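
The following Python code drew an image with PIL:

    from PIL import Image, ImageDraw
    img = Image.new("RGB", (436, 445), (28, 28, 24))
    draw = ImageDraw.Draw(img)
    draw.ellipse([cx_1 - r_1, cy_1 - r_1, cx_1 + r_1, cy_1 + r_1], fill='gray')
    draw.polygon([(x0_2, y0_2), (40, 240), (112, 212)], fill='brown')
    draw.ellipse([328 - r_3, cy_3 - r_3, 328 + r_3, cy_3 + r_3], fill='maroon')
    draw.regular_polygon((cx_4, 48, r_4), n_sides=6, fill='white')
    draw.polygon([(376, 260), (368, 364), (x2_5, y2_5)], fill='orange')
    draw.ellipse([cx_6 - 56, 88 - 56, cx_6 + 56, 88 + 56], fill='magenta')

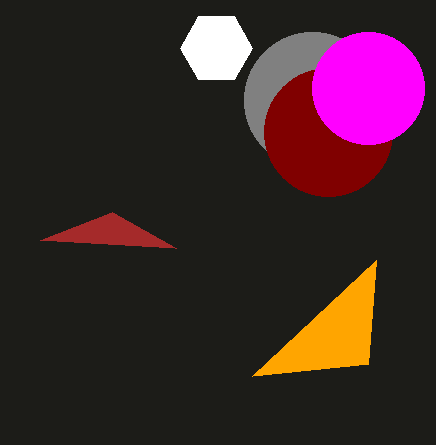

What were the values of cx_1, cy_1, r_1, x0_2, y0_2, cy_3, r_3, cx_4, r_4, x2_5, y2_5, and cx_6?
cx_1 = 312, cy_1 = 100, r_1 = 68, x0_2 = 176, y0_2 = 248, cy_3 = 132, r_3 = 64, cx_4 = 216, r_4 = 36, x2_5 = 252, y2_5 = 376, cx_6 = 368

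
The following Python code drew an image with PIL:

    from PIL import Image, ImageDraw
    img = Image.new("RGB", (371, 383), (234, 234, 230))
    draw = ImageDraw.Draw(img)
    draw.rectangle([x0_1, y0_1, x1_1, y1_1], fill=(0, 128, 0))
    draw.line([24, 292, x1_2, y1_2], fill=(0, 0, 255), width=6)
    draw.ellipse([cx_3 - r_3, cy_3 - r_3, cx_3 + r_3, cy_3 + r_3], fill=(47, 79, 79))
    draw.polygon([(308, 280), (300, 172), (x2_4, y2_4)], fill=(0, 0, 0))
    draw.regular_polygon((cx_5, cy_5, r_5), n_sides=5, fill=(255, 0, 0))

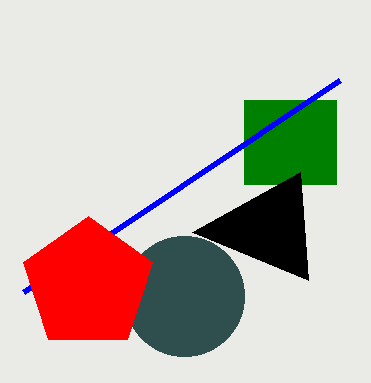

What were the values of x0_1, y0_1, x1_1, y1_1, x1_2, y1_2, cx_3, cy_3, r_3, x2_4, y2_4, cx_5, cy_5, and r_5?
x0_1 = 244; y0_1 = 100; x1_1 = 336; y1_1 = 184; x1_2 = 340; y1_2 = 80; cx_3 = 184; cy_3 = 296; r_3 = 60; x2_4 = 192; y2_4 = 232; cx_5 = 88; cy_5 = 284; r_5 = 68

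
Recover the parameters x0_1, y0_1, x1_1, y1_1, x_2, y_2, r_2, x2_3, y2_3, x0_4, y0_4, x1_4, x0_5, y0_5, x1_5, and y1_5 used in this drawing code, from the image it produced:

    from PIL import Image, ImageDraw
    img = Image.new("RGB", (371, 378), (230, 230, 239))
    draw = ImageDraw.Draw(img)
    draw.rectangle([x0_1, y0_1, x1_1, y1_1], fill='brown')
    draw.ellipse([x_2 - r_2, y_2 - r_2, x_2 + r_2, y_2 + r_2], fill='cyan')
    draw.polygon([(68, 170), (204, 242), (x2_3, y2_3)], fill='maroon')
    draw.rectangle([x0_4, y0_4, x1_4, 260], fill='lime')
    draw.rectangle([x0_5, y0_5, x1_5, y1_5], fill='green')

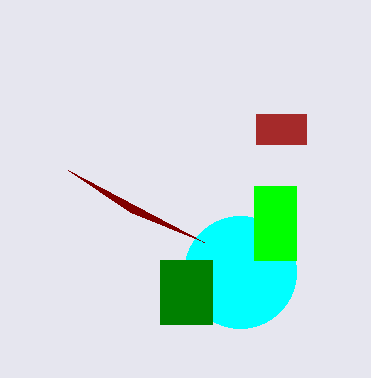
x0_1 = 256
y0_1 = 114
x1_1 = 306
y1_1 = 144
x_2 = 240
y_2 = 272
r_2 = 56
x2_3 = 130
y2_3 = 212
x0_4 = 254
y0_4 = 186
x1_4 = 296
x0_5 = 160
y0_5 = 260
x1_5 = 212
y1_5 = 324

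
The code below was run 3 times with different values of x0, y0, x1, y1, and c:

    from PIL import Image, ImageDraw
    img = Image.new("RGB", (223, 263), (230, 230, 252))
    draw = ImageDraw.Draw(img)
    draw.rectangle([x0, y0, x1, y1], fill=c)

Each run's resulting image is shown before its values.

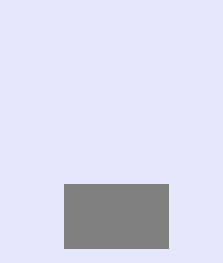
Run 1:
x0 = 64; y0 = 184; x1 = 168; y1 = 248; c = 'gray'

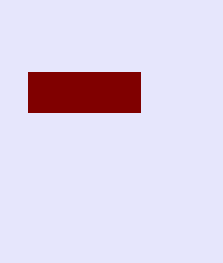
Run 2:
x0 = 28
y0 = 72
x1 = 140
y1 = 112
c = 'maroon'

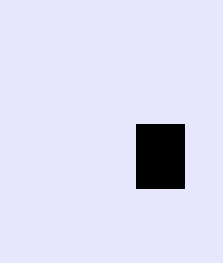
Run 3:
x0 = 136, y0 = 124, x1 = 184, y1 = 188, c = 'black'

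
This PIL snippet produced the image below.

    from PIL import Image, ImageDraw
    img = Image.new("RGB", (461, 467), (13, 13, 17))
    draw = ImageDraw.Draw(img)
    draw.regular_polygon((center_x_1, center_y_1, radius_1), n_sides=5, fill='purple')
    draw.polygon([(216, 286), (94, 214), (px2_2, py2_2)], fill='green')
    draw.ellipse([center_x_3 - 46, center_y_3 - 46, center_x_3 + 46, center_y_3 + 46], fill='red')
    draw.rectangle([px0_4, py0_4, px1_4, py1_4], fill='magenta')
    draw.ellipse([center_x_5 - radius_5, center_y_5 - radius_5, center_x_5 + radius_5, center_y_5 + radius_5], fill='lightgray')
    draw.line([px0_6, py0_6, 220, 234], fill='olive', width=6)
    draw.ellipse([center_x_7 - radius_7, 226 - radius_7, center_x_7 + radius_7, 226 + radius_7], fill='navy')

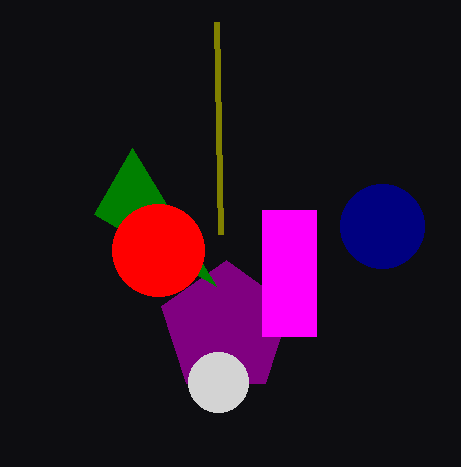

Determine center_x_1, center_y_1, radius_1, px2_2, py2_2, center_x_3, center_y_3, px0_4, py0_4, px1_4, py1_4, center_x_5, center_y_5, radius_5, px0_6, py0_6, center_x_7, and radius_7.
center_x_1 = 226
center_y_1 = 328
radius_1 = 68
px2_2 = 132
py2_2 = 148
center_x_3 = 158
center_y_3 = 250
px0_4 = 262
py0_4 = 210
px1_4 = 316
py1_4 = 336
center_x_5 = 218
center_y_5 = 382
radius_5 = 30
px0_6 = 216
py0_6 = 22
center_x_7 = 382
radius_7 = 42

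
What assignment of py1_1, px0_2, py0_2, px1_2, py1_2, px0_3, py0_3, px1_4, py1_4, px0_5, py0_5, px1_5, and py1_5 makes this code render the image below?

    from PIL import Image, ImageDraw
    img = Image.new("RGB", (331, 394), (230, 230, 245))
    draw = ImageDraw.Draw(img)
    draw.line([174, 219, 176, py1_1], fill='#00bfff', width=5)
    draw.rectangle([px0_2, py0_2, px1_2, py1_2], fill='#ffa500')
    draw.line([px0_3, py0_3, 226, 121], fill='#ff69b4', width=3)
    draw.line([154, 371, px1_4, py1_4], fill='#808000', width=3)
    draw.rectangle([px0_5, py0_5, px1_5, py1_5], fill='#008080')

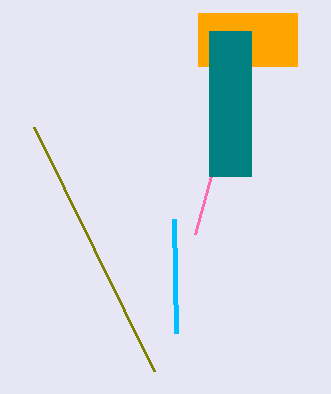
py1_1 = 333; px0_2 = 198; py0_2 = 13; px1_2 = 297; py1_2 = 66; px0_3 = 195; py0_3 = 234; px1_4 = 34; py1_4 = 127; px0_5 = 209; py0_5 = 31; px1_5 = 251; py1_5 = 176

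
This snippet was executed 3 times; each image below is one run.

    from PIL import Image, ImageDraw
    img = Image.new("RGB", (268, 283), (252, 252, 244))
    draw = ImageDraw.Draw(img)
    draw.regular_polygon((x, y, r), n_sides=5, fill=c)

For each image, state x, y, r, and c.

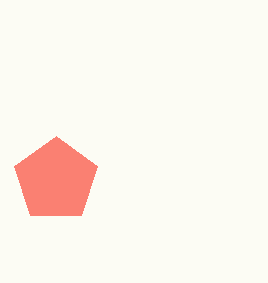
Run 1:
x = 56
y = 180
r = 44
c = 'salmon'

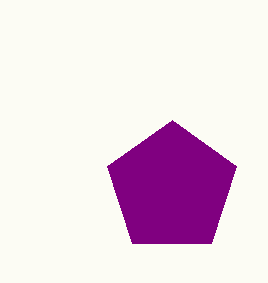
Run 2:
x = 172; y = 188; r = 68; c = 'purple'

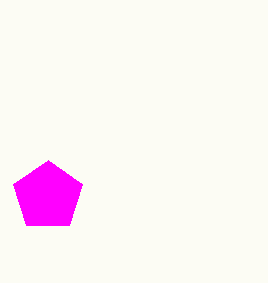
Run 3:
x = 48, y = 196, r = 36, c = 'magenta'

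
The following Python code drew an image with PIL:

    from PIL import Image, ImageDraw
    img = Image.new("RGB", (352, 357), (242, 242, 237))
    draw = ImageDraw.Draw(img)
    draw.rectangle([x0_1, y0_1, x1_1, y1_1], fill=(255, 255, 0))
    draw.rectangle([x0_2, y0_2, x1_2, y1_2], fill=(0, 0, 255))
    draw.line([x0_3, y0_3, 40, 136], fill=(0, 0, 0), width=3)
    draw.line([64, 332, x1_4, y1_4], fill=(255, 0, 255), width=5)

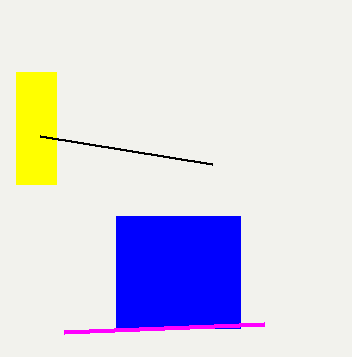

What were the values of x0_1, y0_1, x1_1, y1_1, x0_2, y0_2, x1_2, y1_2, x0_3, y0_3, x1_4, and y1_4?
x0_1 = 16
y0_1 = 72
x1_1 = 56
y1_1 = 184
x0_2 = 116
y0_2 = 216
x1_2 = 240
y1_2 = 328
x0_3 = 212
y0_3 = 164
x1_4 = 264
y1_4 = 324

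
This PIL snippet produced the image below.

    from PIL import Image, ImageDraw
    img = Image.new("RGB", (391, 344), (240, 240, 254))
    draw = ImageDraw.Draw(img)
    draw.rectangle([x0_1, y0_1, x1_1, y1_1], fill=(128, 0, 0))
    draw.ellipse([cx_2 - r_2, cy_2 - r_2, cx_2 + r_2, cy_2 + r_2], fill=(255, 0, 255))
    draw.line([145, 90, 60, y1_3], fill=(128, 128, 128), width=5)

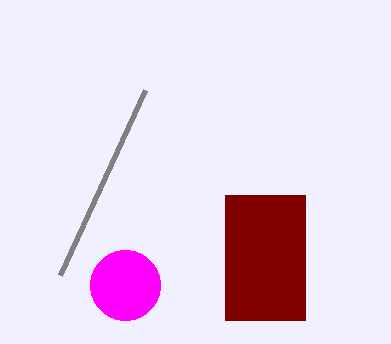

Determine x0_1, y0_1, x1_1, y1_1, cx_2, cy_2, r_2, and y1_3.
x0_1 = 225, y0_1 = 195, x1_1 = 305, y1_1 = 320, cx_2 = 125, cy_2 = 285, r_2 = 35, y1_3 = 275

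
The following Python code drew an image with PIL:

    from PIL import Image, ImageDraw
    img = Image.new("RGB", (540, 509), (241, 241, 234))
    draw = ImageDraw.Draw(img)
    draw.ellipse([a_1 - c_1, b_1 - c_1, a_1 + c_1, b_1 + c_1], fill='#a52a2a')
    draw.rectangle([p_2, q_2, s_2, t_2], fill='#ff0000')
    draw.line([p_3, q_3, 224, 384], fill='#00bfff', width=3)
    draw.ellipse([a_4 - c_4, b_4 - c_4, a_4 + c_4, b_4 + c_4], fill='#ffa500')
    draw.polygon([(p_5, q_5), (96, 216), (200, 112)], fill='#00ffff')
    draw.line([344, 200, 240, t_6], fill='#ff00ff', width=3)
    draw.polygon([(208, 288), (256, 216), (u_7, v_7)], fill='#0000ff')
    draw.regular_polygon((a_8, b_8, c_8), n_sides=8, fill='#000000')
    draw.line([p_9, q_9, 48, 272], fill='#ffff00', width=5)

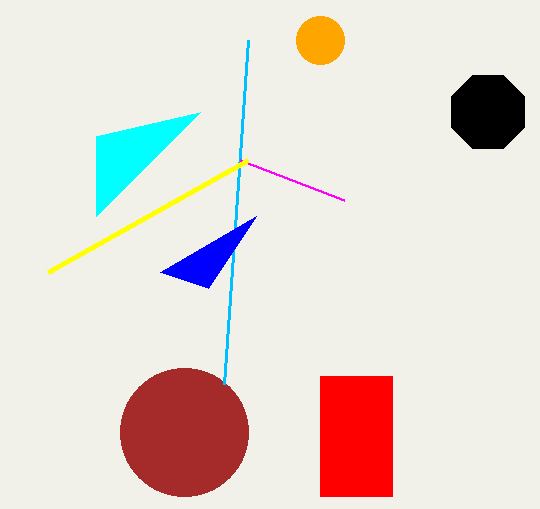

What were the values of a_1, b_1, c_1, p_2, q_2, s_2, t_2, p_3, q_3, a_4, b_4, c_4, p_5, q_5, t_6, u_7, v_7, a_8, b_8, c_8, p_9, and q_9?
a_1 = 184, b_1 = 432, c_1 = 64, p_2 = 320, q_2 = 376, s_2 = 392, t_2 = 496, p_3 = 248, q_3 = 40, a_4 = 320, b_4 = 40, c_4 = 24, p_5 = 96, q_5 = 136, t_6 = 160, u_7 = 160, v_7 = 272, a_8 = 488, b_8 = 112, c_8 = 40, p_9 = 248, q_9 = 160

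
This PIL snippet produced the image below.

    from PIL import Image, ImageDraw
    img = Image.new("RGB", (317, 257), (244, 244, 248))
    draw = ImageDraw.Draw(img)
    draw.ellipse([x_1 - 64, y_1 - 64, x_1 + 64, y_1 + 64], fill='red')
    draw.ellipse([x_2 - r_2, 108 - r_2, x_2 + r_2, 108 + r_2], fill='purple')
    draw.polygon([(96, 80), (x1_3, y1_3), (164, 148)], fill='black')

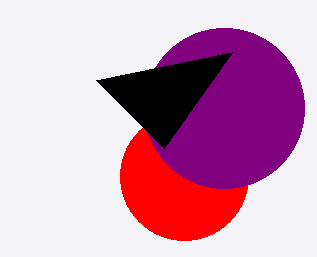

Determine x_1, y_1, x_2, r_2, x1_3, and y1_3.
x_1 = 184; y_1 = 176; x_2 = 224; r_2 = 80; x1_3 = 232; y1_3 = 52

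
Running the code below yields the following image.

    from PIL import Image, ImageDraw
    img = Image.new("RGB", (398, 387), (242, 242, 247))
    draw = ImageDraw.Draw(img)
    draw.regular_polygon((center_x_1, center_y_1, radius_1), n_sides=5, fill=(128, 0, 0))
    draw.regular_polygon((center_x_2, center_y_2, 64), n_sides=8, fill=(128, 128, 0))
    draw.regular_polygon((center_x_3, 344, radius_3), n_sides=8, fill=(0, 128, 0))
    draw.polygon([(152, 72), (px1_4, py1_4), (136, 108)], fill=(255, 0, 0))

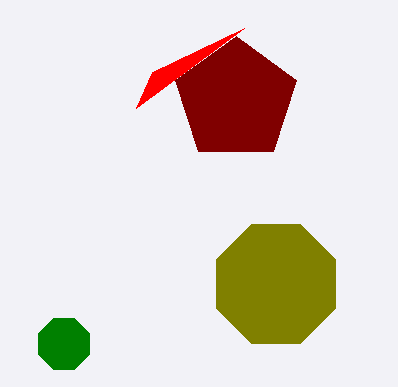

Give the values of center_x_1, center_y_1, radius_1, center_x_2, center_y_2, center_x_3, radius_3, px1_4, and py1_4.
center_x_1 = 236, center_y_1 = 100, radius_1 = 64, center_x_2 = 276, center_y_2 = 284, center_x_3 = 64, radius_3 = 28, px1_4 = 244, py1_4 = 28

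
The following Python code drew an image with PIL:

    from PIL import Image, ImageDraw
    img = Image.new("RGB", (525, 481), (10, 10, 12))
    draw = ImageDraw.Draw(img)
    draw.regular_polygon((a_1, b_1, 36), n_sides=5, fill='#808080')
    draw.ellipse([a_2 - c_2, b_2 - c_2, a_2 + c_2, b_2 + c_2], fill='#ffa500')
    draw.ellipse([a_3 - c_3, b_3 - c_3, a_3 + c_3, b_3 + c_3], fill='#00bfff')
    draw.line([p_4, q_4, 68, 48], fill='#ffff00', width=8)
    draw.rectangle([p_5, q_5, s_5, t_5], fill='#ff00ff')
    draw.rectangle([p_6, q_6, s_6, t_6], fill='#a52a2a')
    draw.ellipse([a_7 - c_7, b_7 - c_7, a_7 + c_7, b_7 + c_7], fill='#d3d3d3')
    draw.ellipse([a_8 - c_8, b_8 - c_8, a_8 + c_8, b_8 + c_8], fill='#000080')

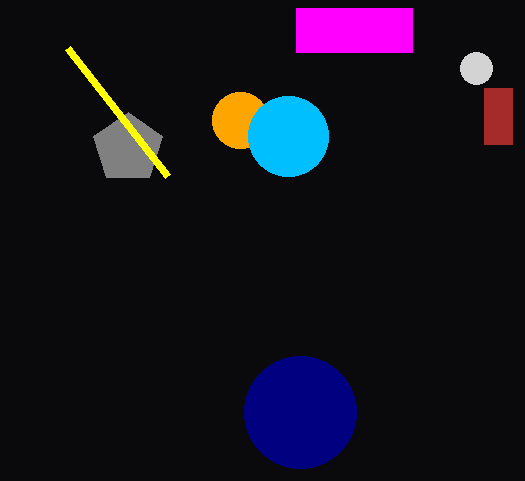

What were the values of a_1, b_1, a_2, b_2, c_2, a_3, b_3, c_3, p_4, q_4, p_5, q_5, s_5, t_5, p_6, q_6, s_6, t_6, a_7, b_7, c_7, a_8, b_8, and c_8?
a_1 = 128, b_1 = 148, a_2 = 240, b_2 = 120, c_2 = 28, a_3 = 288, b_3 = 136, c_3 = 40, p_4 = 168, q_4 = 176, p_5 = 296, q_5 = 8, s_5 = 412, t_5 = 52, p_6 = 484, q_6 = 88, s_6 = 512, t_6 = 144, a_7 = 476, b_7 = 68, c_7 = 16, a_8 = 300, b_8 = 412, c_8 = 56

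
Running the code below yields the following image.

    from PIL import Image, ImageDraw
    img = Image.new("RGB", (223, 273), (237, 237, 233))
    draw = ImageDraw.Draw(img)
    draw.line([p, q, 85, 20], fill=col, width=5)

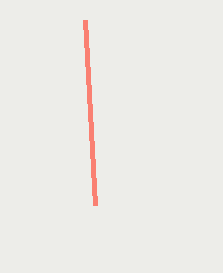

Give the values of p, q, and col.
p = 95
q = 205
col = 'salmon'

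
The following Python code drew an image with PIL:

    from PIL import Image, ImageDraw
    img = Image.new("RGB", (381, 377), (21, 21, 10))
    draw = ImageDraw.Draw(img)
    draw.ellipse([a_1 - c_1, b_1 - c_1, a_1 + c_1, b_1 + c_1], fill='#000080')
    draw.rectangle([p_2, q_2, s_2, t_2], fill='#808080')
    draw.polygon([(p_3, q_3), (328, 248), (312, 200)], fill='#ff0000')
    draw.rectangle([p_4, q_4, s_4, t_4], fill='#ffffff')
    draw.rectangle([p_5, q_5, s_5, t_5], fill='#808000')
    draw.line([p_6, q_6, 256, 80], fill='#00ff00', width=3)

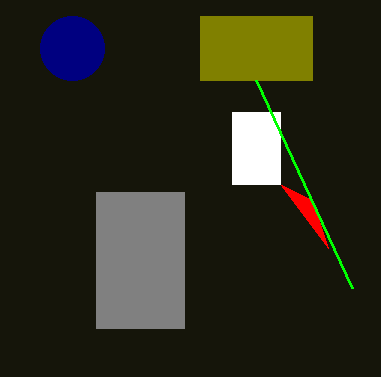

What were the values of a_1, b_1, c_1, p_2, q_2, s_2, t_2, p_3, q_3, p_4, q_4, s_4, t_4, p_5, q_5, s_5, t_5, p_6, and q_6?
a_1 = 72; b_1 = 48; c_1 = 32; p_2 = 96; q_2 = 192; s_2 = 184; t_2 = 328; p_3 = 280; q_3 = 184; p_4 = 232; q_4 = 112; s_4 = 280; t_4 = 184; p_5 = 200; q_5 = 16; s_5 = 312; t_5 = 80; p_6 = 352; q_6 = 288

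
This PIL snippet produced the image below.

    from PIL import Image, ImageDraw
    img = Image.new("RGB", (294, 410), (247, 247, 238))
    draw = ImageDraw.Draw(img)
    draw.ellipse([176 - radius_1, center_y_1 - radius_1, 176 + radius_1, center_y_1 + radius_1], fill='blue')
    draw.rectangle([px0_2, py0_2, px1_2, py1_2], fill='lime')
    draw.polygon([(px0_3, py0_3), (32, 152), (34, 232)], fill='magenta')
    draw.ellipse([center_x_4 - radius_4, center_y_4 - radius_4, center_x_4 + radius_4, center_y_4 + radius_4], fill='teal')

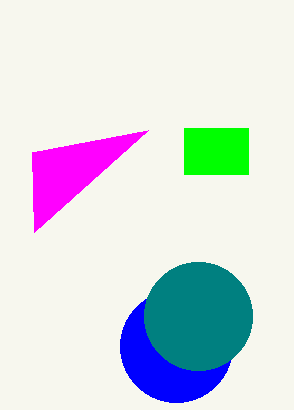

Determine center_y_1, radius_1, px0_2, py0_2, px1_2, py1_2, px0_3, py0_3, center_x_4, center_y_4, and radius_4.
center_y_1 = 346; radius_1 = 56; px0_2 = 184; py0_2 = 128; px1_2 = 248; py1_2 = 174; px0_3 = 148; py0_3 = 130; center_x_4 = 198; center_y_4 = 316; radius_4 = 54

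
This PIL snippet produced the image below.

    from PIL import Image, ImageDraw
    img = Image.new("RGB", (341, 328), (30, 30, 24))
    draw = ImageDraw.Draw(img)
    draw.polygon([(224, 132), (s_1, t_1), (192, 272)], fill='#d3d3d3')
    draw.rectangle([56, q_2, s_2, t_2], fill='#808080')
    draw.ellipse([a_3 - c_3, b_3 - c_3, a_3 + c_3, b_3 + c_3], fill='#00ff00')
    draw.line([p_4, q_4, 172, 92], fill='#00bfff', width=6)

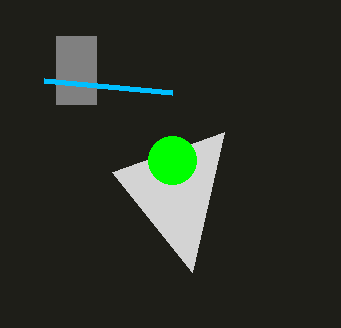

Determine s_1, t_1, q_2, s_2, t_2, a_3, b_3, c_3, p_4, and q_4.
s_1 = 112, t_1 = 172, q_2 = 36, s_2 = 96, t_2 = 104, a_3 = 172, b_3 = 160, c_3 = 24, p_4 = 44, q_4 = 80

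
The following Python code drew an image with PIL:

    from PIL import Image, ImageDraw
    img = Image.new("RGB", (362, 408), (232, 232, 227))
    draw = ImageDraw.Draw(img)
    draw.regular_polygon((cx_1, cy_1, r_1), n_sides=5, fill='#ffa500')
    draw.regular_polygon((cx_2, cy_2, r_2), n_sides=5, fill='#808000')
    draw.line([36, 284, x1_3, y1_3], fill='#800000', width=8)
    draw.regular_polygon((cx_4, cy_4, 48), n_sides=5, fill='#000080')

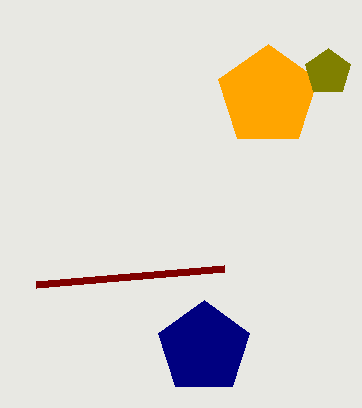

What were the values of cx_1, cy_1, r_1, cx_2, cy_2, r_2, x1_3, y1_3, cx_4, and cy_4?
cx_1 = 268; cy_1 = 96; r_1 = 52; cx_2 = 328; cy_2 = 72; r_2 = 24; x1_3 = 224; y1_3 = 268; cx_4 = 204; cy_4 = 348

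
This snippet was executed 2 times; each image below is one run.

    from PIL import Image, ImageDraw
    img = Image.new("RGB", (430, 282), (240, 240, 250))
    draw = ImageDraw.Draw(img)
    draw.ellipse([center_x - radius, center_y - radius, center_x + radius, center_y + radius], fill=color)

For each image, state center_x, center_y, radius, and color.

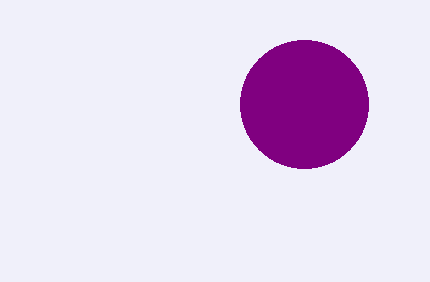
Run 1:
center_x = 304; center_y = 104; radius = 64; color = 'purple'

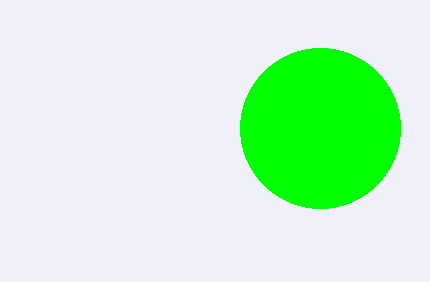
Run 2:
center_x = 320
center_y = 128
radius = 80
color = 'lime'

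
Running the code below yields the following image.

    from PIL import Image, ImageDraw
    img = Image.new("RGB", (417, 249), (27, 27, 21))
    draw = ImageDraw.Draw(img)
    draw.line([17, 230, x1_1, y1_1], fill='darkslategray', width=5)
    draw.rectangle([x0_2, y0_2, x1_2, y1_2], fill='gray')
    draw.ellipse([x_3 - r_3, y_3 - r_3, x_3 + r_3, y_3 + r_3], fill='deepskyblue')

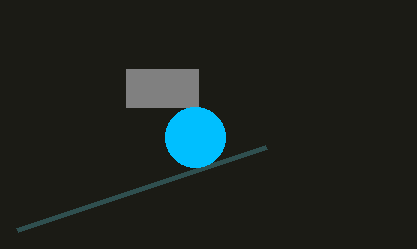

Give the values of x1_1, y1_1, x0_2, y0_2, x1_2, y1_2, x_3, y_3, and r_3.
x1_1 = 266
y1_1 = 147
x0_2 = 126
y0_2 = 69
x1_2 = 198
y1_2 = 107
x_3 = 195
y_3 = 137
r_3 = 30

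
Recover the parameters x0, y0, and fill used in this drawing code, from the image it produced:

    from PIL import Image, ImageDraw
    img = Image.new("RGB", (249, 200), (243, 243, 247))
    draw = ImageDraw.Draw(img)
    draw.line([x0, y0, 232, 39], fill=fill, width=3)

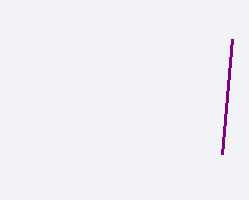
x0 = 222, y0 = 154, fill = 'purple'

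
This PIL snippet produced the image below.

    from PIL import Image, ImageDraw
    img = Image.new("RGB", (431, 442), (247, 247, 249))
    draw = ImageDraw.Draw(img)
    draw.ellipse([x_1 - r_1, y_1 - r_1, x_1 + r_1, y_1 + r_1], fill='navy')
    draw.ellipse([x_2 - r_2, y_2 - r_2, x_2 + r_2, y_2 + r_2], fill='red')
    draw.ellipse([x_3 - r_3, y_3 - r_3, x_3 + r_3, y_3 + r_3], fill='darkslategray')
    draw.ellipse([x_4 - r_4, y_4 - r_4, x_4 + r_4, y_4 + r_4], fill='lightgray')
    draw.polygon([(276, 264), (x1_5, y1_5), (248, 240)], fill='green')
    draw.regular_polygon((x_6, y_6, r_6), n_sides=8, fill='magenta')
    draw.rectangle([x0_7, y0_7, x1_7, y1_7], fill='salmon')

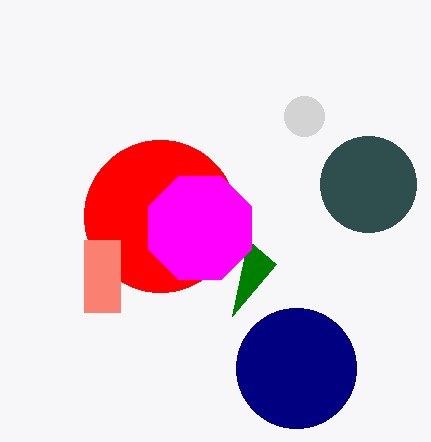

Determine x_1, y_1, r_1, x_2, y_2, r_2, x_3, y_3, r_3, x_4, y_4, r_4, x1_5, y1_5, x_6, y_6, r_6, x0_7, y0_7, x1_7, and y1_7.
x_1 = 296; y_1 = 368; r_1 = 60; x_2 = 160; y_2 = 216; r_2 = 76; x_3 = 368; y_3 = 184; r_3 = 48; x_4 = 304; y_4 = 116; r_4 = 20; x1_5 = 232; y1_5 = 316; x_6 = 200; y_6 = 228; r_6 = 56; x0_7 = 84; y0_7 = 240; x1_7 = 120; y1_7 = 312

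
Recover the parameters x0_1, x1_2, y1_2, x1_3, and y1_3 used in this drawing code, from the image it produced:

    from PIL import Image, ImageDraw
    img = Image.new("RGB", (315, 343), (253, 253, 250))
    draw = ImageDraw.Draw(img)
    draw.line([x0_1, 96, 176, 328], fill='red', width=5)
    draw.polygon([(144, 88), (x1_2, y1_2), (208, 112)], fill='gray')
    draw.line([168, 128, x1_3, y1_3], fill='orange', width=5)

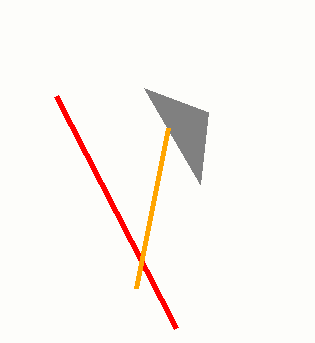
x0_1 = 56, x1_2 = 200, y1_2 = 184, x1_3 = 136, y1_3 = 288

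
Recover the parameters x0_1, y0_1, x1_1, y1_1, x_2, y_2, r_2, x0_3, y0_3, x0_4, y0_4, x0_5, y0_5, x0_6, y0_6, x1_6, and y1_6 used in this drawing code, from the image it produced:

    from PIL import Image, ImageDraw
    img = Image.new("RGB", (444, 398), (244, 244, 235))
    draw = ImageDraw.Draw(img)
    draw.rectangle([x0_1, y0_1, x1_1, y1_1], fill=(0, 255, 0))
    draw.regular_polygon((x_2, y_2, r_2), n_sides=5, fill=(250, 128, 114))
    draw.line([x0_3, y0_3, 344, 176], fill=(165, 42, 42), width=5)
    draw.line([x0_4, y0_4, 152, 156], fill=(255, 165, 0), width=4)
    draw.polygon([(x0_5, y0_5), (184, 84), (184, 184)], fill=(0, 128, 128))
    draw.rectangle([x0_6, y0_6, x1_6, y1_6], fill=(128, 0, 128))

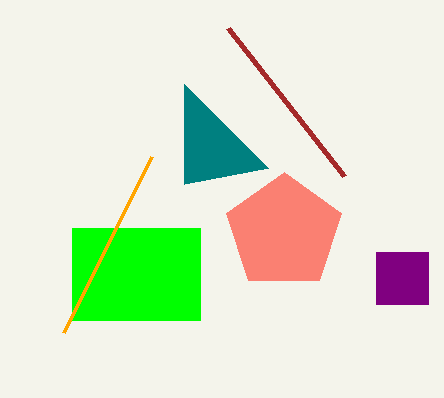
x0_1 = 72, y0_1 = 228, x1_1 = 200, y1_1 = 320, x_2 = 284, y_2 = 232, r_2 = 60, x0_3 = 228, y0_3 = 28, x0_4 = 64, y0_4 = 332, x0_5 = 268, y0_5 = 168, x0_6 = 376, y0_6 = 252, x1_6 = 428, y1_6 = 304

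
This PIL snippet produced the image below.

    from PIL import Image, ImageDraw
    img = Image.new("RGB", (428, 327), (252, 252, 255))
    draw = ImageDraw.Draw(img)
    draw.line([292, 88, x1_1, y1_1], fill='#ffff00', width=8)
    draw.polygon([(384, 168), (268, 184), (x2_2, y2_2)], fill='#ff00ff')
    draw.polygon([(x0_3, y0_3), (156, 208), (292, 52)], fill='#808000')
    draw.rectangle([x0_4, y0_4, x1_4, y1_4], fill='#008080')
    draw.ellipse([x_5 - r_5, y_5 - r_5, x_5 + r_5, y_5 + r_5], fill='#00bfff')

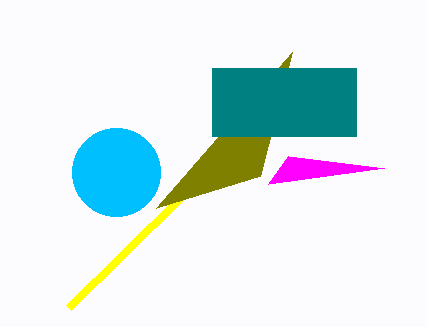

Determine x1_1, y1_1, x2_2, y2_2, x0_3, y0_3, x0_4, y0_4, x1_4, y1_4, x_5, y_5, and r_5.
x1_1 = 68, y1_1 = 308, x2_2 = 288, y2_2 = 156, x0_3 = 260, y0_3 = 176, x0_4 = 212, y0_4 = 68, x1_4 = 356, y1_4 = 136, x_5 = 116, y_5 = 172, r_5 = 44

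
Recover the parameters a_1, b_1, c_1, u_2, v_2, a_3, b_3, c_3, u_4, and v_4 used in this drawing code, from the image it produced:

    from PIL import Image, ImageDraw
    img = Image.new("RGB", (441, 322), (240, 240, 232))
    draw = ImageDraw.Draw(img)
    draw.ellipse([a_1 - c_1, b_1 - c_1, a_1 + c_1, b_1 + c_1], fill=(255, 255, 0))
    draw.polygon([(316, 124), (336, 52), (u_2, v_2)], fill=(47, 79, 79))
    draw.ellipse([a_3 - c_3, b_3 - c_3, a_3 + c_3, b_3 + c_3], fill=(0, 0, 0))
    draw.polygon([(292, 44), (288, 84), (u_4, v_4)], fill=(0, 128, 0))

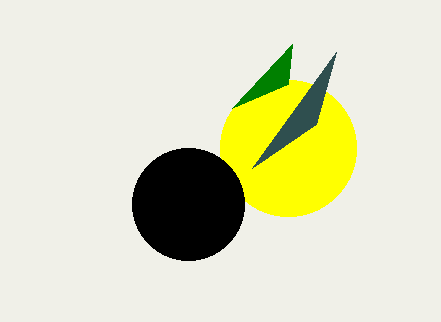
a_1 = 288, b_1 = 148, c_1 = 68, u_2 = 252, v_2 = 168, a_3 = 188, b_3 = 204, c_3 = 56, u_4 = 232, v_4 = 108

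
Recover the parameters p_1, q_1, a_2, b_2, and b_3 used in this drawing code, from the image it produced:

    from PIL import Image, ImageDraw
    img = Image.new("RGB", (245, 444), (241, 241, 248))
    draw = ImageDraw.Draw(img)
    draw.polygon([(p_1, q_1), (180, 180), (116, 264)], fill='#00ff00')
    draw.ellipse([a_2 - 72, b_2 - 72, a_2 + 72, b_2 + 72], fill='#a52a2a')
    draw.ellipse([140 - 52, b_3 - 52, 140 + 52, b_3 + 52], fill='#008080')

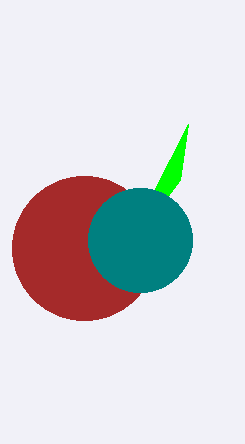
p_1 = 188, q_1 = 124, a_2 = 84, b_2 = 248, b_3 = 240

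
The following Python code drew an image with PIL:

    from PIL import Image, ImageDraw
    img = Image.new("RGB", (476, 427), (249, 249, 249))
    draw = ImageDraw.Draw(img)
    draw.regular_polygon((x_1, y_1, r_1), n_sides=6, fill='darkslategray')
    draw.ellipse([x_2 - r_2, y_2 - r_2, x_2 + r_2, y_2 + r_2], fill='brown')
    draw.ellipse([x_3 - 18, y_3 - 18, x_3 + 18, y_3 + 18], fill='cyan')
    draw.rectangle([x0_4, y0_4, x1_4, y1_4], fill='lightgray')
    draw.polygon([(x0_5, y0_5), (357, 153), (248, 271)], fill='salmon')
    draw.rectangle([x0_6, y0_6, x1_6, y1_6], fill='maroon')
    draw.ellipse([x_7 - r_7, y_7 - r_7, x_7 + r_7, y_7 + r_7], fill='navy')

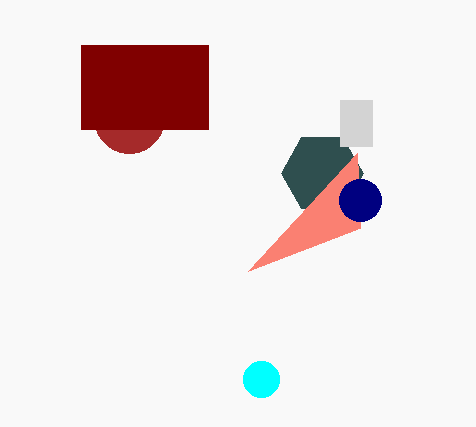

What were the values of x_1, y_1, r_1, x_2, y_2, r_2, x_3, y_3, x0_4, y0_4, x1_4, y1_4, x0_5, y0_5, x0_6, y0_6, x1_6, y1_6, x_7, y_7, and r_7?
x_1 = 322; y_1 = 173; r_1 = 41; x_2 = 129; y_2 = 118; r_2 = 35; x_3 = 261; y_3 = 379; x0_4 = 340; y0_4 = 100; x1_4 = 372; y1_4 = 146; x0_5 = 360; y0_5 = 228; x0_6 = 81; y0_6 = 45; x1_6 = 208; y1_6 = 129; x_7 = 360; y_7 = 200; r_7 = 21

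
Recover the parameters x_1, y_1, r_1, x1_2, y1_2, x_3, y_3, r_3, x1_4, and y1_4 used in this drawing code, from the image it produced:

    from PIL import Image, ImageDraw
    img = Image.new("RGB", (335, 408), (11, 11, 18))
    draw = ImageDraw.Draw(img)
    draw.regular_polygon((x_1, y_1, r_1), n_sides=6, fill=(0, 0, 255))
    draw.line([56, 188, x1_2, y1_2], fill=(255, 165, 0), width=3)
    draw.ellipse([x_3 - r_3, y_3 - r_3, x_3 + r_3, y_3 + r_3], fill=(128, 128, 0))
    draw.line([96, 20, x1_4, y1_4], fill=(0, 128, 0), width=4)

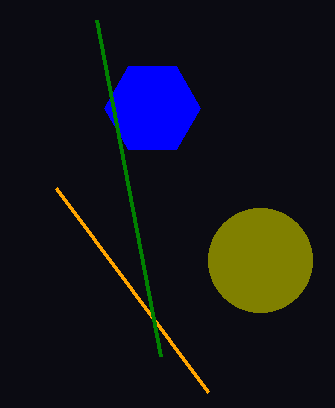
x_1 = 152, y_1 = 108, r_1 = 48, x1_2 = 208, y1_2 = 392, x_3 = 260, y_3 = 260, r_3 = 52, x1_4 = 160, y1_4 = 356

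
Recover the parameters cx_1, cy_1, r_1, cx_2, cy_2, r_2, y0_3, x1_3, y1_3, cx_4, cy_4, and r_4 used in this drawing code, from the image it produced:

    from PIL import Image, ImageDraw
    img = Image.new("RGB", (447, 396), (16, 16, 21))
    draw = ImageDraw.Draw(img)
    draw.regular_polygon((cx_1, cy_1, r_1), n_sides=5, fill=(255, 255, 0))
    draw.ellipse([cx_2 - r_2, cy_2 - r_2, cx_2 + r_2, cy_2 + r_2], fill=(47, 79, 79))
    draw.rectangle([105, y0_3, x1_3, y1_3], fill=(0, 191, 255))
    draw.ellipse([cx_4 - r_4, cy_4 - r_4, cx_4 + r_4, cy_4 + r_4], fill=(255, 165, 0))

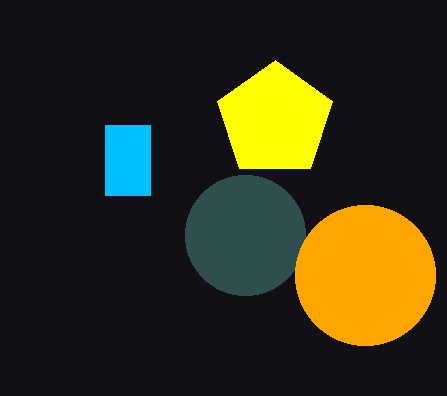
cx_1 = 275
cy_1 = 120
r_1 = 60
cx_2 = 245
cy_2 = 235
r_2 = 60
y0_3 = 125
x1_3 = 150
y1_3 = 195
cx_4 = 365
cy_4 = 275
r_4 = 70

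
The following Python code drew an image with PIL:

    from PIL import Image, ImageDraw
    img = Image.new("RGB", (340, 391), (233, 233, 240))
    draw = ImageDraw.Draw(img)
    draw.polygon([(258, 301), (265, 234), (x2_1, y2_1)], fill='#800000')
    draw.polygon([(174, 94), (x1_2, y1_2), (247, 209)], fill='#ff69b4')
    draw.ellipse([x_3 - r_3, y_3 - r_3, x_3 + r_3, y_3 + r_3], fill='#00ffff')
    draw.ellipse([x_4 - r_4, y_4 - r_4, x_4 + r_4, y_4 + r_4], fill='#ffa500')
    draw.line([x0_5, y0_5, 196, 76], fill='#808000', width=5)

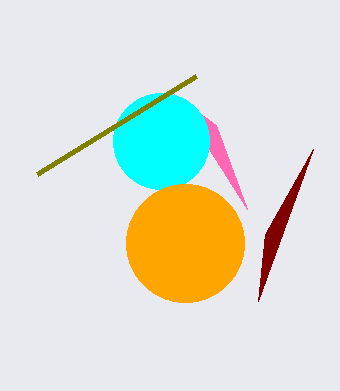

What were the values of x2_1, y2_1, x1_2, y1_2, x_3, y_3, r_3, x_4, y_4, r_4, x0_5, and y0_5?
x2_1 = 313, y2_1 = 149, x1_2 = 216, y1_2 = 125, x_3 = 161, y_3 = 141, r_3 = 48, x_4 = 185, y_4 = 243, r_4 = 59, x0_5 = 37, y0_5 = 174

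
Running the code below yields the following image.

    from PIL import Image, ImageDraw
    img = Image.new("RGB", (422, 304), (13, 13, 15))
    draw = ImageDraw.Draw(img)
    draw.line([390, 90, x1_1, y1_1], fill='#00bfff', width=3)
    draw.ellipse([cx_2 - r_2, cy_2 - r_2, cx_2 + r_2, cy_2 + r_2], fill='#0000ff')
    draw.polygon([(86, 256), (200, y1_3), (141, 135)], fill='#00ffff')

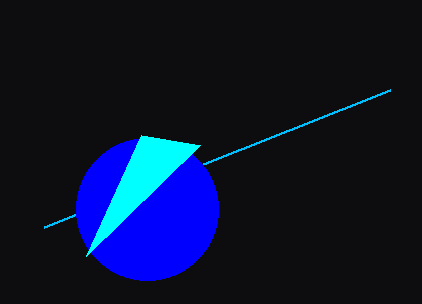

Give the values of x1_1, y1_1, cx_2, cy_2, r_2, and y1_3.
x1_1 = 44, y1_1 = 227, cx_2 = 147, cy_2 = 209, r_2 = 71, y1_3 = 145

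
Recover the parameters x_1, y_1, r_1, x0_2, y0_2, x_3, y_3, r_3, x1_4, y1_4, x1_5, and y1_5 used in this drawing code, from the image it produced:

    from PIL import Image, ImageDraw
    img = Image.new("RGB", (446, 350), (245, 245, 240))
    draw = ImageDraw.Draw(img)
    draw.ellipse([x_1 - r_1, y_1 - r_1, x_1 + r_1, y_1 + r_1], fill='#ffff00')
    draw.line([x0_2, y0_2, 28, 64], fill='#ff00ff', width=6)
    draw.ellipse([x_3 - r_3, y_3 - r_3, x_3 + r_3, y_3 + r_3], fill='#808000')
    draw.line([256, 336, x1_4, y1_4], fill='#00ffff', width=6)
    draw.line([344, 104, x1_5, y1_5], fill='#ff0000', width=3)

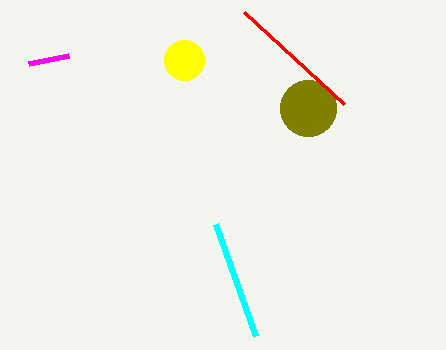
x_1 = 184
y_1 = 60
r_1 = 20
x0_2 = 68
y0_2 = 56
x_3 = 308
y_3 = 108
r_3 = 28
x1_4 = 216
y1_4 = 224
x1_5 = 244
y1_5 = 12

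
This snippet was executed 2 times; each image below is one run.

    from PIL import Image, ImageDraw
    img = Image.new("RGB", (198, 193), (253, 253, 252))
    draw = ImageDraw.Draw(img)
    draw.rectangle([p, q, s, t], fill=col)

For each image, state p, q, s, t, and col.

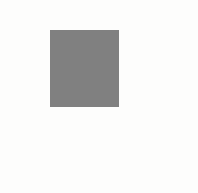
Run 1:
p = 50, q = 30, s = 118, t = 106, col = 'gray'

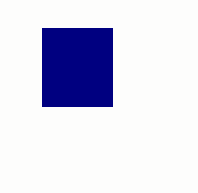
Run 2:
p = 42; q = 28; s = 112; t = 106; col = 'navy'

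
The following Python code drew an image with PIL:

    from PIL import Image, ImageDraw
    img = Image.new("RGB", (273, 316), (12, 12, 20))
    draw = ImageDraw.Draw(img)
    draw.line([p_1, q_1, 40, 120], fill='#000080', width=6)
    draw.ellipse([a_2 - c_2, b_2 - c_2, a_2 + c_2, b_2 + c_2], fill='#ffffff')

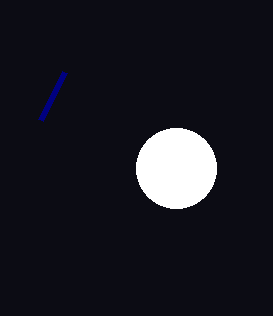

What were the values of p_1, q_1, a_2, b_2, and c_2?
p_1 = 64; q_1 = 72; a_2 = 176; b_2 = 168; c_2 = 40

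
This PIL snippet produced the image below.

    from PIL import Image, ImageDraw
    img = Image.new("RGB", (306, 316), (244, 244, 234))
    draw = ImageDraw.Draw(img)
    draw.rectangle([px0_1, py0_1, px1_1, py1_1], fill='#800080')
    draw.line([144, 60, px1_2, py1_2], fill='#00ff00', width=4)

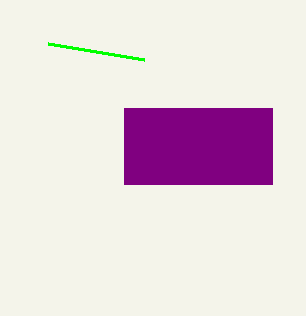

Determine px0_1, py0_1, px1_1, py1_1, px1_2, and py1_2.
px0_1 = 124; py0_1 = 108; px1_1 = 272; py1_1 = 184; px1_2 = 48; py1_2 = 44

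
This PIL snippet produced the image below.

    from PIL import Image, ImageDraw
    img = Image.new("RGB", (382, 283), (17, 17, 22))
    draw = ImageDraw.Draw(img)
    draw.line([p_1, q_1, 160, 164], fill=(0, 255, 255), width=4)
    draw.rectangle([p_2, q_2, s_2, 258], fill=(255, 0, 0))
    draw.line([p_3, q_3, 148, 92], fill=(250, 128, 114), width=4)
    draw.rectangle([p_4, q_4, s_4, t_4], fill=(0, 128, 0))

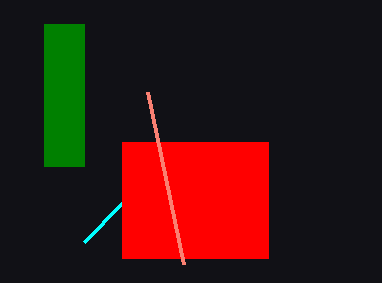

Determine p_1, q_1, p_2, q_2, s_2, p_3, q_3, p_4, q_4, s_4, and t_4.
p_1 = 84, q_1 = 242, p_2 = 122, q_2 = 142, s_2 = 268, p_3 = 184, q_3 = 264, p_4 = 44, q_4 = 24, s_4 = 84, t_4 = 166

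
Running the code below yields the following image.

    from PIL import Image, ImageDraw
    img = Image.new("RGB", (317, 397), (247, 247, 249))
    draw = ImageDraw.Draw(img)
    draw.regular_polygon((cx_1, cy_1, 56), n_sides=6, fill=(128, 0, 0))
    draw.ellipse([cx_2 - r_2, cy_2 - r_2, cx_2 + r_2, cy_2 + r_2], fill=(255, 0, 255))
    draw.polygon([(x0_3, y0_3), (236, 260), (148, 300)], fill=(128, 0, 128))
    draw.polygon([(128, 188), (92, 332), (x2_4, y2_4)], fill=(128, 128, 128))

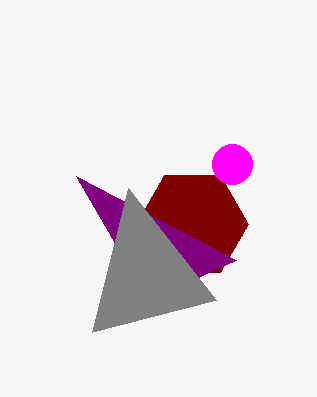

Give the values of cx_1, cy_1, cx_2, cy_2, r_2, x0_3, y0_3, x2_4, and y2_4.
cx_1 = 192; cy_1 = 224; cx_2 = 232; cy_2 = 164; r_2 = 20; x0_3 = 76; y0_3 = 176; x2_4 = 216; y2_4 = 300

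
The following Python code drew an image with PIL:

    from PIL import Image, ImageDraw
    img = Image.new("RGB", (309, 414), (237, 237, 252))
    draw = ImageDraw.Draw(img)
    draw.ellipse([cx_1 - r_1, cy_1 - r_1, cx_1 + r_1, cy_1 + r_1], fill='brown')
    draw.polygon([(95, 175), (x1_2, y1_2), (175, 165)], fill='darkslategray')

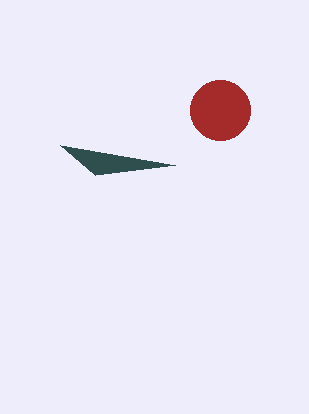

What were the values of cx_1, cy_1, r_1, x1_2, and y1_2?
cx_1 = 220, cy_1 = 110, r_1 = 30, x1_2 = 60, y1_2 = 145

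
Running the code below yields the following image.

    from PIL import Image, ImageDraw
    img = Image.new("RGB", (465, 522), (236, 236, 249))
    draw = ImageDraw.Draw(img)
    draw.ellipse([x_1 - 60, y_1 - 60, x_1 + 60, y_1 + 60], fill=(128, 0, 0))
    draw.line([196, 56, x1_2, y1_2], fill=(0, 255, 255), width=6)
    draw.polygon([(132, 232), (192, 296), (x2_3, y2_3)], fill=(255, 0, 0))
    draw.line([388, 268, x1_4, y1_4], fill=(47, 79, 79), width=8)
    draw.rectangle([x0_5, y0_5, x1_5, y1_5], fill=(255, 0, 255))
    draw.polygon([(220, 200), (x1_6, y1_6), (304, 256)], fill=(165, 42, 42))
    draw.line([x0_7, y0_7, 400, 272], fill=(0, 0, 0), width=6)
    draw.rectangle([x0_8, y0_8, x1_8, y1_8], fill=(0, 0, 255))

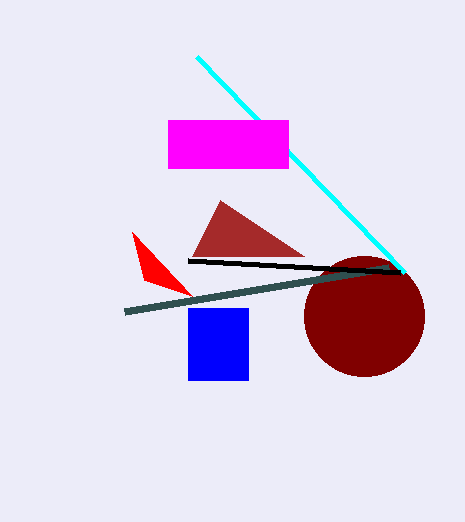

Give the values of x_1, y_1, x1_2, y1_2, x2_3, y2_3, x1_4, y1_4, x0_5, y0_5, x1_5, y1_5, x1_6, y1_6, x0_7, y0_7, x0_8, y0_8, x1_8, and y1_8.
x_1 = 364
y_1 = 316
x1_2 = 404
y1_2 = 272
x2_3 = 144
y2_3 = 280
x1_4 = 124
y1_4 = 312
x0_5 = 168
y0_5 = 120
x1_5 = 288
y1_5 = 168
x1_6 = 192
y1_6 = 256
x0_7 = 188
y0_7 = 260
x0_8 = 188
y0_8 = 308
x1_8 = 248
y1_8 = 380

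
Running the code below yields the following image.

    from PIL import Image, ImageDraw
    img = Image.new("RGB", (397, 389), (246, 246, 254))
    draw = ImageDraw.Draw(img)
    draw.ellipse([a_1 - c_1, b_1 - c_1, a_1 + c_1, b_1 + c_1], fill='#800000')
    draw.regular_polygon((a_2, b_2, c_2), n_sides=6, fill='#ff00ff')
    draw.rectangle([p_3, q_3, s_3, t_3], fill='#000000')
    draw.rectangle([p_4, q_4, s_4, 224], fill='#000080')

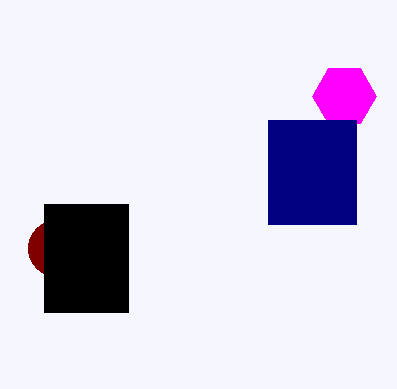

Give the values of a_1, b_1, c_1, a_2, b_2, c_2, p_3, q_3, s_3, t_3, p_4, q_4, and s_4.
a_1 = 56
b_1 = 248
c_1 = 28
a_2 = 344
b_2 = 96
c_2 = 32
p_3 = 44
q_3 = 204
s_3 = 128
t_3 = 312
p_4 = 268
q_4 = 120
s_4 = 356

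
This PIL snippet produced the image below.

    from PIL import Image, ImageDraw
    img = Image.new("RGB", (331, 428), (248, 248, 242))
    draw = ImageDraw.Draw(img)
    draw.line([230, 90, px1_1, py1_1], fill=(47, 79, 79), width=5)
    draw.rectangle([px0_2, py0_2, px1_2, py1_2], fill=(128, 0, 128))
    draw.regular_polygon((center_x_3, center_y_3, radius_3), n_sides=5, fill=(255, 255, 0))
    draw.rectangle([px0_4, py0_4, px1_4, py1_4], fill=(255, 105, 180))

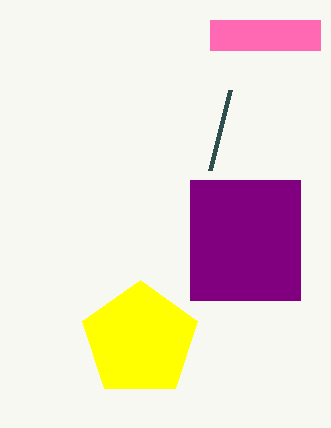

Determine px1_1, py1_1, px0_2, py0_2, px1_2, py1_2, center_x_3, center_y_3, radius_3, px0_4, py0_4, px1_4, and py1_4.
px1_1 = 210, py1_1 = 170, px0_2 = 190, py0_2 = 180, px1_2 = 300, py1_2 = 300, center_x_3 = 140, center_y_3 = 340, radius_3 = 60, px0_4 = 210, py0_4 = 20, px1_4 = 320, py1_4 = 50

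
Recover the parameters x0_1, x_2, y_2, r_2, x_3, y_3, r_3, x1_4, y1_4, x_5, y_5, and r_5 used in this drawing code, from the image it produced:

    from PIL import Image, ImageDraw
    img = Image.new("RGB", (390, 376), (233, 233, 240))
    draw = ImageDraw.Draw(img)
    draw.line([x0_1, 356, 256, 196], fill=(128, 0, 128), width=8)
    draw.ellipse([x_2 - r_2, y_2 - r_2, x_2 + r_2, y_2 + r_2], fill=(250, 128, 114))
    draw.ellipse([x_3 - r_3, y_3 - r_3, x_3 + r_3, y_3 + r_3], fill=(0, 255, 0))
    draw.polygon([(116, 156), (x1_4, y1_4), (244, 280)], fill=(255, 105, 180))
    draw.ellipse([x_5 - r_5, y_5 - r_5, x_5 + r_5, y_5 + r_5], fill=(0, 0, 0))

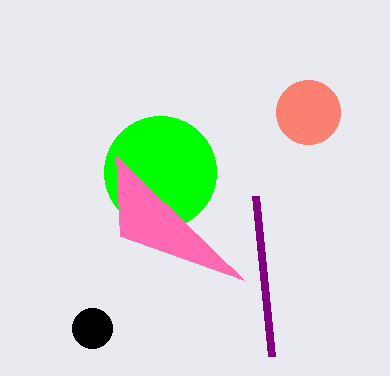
x0_1 = 272, x_2 = 308, y_2 = 112, r_2 = 32, x_3 = 160, y_3 = 172, r_3 = 56, x1_4 = 120, y1_4 = 236, x_5 = 92, y_5 = 328, r_5 = 20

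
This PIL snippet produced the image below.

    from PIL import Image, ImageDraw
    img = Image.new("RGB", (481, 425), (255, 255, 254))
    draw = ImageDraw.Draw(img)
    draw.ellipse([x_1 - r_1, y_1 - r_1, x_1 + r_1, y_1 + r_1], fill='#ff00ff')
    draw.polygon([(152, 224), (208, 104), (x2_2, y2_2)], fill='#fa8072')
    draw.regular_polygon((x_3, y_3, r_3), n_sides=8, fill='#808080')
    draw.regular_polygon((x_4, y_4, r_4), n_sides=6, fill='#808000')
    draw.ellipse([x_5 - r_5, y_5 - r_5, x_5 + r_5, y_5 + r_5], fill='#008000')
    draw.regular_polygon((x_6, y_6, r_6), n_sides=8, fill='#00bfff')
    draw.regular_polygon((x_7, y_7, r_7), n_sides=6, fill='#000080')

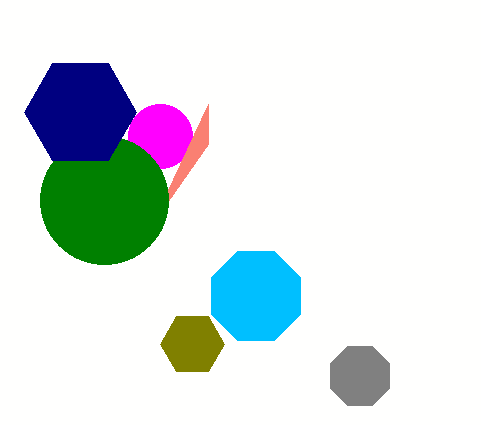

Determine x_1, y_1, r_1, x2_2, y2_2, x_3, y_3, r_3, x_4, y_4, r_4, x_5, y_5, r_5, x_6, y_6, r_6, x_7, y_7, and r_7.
x_1 = 160; y_1 = 136; r_1 = 32; x2_2 = 208; y2_2 = 144; x_3 = 360; y_3 = 376; r_3 = 32; x_4 = 192; y_4 = 344; r_4 = 32; x_5 = 104; y_5 = 200; r_5 = 64; x_6 = 256; y_6 = 296; r_6 = 48; x_7 = 80; y_7 = 112; r_7 = 56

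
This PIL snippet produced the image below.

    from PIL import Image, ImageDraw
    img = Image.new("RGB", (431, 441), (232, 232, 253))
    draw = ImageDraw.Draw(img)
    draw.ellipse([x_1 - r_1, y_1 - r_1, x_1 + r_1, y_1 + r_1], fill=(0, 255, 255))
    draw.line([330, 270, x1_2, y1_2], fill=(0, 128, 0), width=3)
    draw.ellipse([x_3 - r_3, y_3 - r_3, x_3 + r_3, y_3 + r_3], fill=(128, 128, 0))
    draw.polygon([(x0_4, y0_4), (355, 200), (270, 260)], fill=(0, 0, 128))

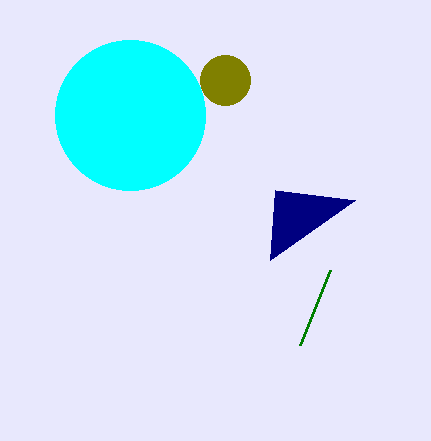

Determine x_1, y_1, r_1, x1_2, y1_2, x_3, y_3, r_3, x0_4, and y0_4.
x_1 = 130; y_1 = 115; r_1 = 75; x1_2 = 300; y1_2 = 345; x_3 = 225; y_3 = 80; r_3 = 25; x0_4 = 275; y0_4 = 190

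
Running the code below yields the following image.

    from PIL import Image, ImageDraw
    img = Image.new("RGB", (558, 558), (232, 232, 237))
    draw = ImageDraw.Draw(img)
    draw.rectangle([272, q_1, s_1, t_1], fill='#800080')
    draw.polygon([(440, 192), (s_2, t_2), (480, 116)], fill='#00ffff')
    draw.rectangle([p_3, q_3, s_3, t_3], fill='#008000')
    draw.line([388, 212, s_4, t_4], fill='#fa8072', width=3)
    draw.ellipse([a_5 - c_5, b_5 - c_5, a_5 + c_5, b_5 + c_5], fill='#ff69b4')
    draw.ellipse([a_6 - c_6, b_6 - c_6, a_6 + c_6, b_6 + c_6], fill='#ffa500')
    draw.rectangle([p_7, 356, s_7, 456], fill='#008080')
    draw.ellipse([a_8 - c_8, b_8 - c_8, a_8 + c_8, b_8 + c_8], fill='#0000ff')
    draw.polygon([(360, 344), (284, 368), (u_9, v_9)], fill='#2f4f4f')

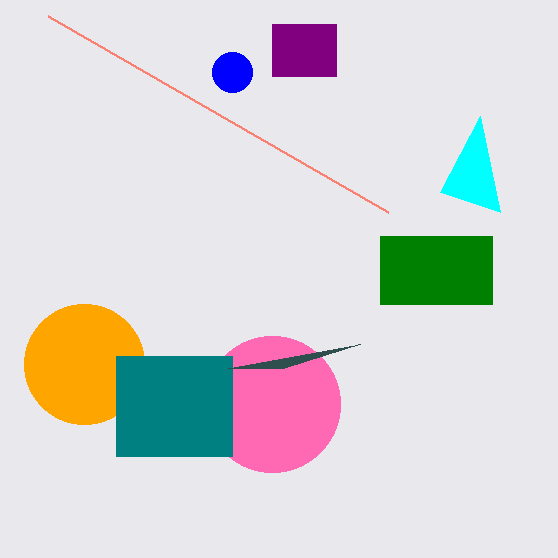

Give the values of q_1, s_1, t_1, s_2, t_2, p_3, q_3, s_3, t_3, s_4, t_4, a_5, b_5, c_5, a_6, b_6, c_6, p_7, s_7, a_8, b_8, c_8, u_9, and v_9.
q_1 = 24
s_1 = 336
t_1 = 76
s_2 = 500
t_2 = 212
p_3 = 380
q_3 = 236
s_3 = 492
t_3 = 304
s_4 = 48
t_4 = 16
a_5 = 272
b_5 = 404
c_5 = 68
a_6 = 84
b_6 = 364
c_6 = 60
p_7 = 116
s_7 = 232
a_8 = 232
b_8 = 72
c_8 = 20
u_9 = 228
v_9 = 368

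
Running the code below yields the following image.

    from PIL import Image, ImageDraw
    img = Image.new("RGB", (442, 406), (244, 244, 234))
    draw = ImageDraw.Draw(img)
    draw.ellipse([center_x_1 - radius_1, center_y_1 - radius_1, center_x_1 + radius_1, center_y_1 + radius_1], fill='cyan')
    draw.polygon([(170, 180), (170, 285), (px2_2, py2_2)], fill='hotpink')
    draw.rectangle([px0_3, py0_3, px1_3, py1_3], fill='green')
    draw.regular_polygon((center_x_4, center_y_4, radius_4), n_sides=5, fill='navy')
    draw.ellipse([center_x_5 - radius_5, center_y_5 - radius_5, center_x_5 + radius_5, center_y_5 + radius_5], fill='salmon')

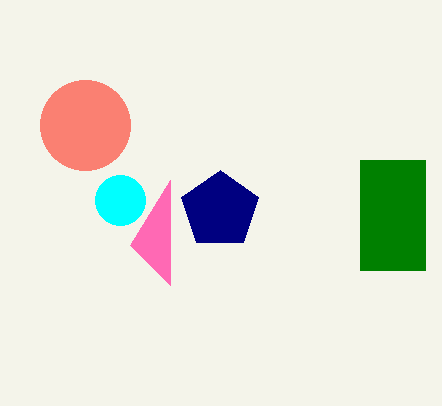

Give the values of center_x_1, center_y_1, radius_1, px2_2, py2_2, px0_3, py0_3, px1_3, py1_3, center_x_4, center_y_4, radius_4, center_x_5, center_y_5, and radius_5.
center_x_1 = 120, center_y_1 = 200, radius_1 = 25, px2_2 = 130, py2_2 = 245, px0_3 = 360, py0_3 = 160, px1_3 = 425, py1_3 = 270, center_x_4 = 220, center_y_4 = 210, radius_4 = 40, center_x_5 = 85, center_y_5 = 125, radius_5 = 45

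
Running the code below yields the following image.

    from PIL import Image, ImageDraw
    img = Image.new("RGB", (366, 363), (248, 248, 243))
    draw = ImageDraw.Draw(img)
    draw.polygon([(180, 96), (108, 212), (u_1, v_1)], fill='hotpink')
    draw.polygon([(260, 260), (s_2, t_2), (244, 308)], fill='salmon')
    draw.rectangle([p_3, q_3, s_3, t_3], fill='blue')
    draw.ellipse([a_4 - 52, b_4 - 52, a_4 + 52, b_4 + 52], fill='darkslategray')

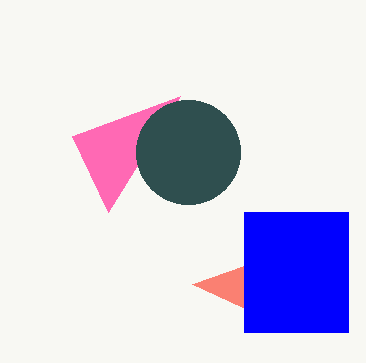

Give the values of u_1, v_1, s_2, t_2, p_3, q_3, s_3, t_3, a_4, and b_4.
u_1 = 72; v_1 = 136; s_2 = 192; t_2 = 284; p_3 = 244; q_3 = 212; s_3 = 348; t_3 = 332; a_4 = 188; b_4 = 152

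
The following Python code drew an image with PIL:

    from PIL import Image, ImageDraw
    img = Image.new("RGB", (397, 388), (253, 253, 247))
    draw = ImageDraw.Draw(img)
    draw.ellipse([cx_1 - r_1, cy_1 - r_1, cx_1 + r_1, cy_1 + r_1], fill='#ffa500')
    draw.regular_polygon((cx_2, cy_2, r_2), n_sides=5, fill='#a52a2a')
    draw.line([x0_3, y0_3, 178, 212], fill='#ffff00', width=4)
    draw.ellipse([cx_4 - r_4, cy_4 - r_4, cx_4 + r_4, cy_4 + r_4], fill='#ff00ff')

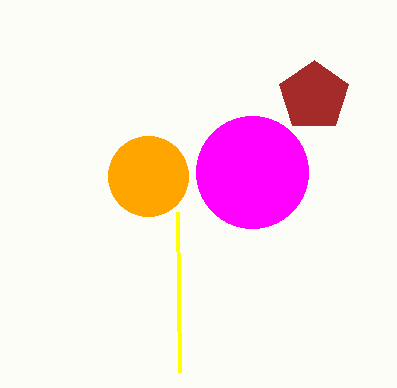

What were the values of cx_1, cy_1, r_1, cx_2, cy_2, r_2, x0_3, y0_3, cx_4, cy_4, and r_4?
cx_1 = 148; cy_1 = 176; r_1 = 40; cx_2 = 314; cy_2 = 96; r_2 = 36; x0_3 = 180; y0_3 = 372; cx_4 = 252; cy_4 = 172; r_4 = 56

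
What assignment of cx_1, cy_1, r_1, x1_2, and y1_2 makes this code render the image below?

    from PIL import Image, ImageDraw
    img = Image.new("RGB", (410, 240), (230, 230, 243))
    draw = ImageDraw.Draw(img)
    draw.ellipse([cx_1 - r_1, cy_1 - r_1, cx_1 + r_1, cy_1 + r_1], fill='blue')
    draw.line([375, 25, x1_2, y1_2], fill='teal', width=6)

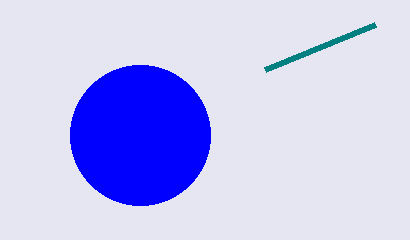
cx_1 = 140, cy_1 = 135, r_1 = 70, x1_2 = 265, y1_2 = 70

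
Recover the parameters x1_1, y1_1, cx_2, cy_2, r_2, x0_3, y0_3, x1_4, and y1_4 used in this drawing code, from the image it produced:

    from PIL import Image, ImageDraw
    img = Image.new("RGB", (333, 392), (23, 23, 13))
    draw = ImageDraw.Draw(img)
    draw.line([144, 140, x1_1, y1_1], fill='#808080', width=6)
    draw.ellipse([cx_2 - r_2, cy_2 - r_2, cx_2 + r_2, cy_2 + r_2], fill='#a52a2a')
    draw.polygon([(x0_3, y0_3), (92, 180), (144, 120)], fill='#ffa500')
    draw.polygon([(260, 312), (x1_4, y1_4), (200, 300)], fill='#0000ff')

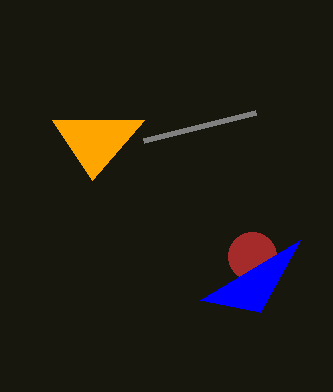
x1_1 = 256, y1_1 = 112, cx_2 = 252, cy_2 = 256, r_2 = 24, x0_3 = 52, y0_3 = 120, x1_4 = 300, y1_4 = 240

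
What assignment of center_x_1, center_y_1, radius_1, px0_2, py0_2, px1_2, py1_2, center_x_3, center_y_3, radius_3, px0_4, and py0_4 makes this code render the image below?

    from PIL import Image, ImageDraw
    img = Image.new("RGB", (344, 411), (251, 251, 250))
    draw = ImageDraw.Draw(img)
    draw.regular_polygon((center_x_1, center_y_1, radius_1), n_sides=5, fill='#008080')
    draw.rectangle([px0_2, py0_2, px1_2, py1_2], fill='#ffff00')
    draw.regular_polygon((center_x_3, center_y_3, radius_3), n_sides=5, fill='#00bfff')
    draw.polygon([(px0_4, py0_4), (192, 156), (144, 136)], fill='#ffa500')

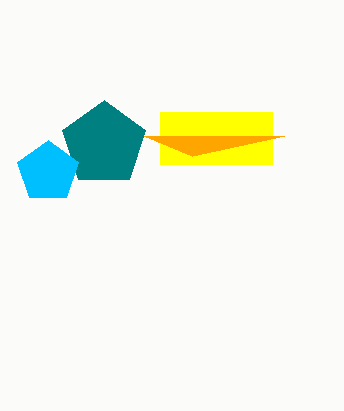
center_x_1 = 104; center_y_1 = 144; radius_1 = 44; px0_2 = 160; py0_2 = 112; px1_2 = 272; py1_2 = 164; center_x_3 = 48; center_y_3 = 172; radius_3 = 32; px0_4 = 284; py0_4 = 136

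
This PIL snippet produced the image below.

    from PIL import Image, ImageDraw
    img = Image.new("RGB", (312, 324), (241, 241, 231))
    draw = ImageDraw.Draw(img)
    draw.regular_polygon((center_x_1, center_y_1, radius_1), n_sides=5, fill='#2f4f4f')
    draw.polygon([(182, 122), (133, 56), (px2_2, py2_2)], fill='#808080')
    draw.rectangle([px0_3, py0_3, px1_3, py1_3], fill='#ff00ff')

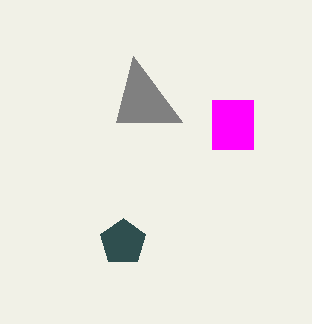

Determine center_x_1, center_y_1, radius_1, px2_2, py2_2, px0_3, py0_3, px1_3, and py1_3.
center_x_1 = 123; center_y_1 = 242; radius_1 = 24; px2_2 = 116; py2_2 = 122; px0_3 = 212; py0_3 = 100; px1_3 = 253; py1_3 = 149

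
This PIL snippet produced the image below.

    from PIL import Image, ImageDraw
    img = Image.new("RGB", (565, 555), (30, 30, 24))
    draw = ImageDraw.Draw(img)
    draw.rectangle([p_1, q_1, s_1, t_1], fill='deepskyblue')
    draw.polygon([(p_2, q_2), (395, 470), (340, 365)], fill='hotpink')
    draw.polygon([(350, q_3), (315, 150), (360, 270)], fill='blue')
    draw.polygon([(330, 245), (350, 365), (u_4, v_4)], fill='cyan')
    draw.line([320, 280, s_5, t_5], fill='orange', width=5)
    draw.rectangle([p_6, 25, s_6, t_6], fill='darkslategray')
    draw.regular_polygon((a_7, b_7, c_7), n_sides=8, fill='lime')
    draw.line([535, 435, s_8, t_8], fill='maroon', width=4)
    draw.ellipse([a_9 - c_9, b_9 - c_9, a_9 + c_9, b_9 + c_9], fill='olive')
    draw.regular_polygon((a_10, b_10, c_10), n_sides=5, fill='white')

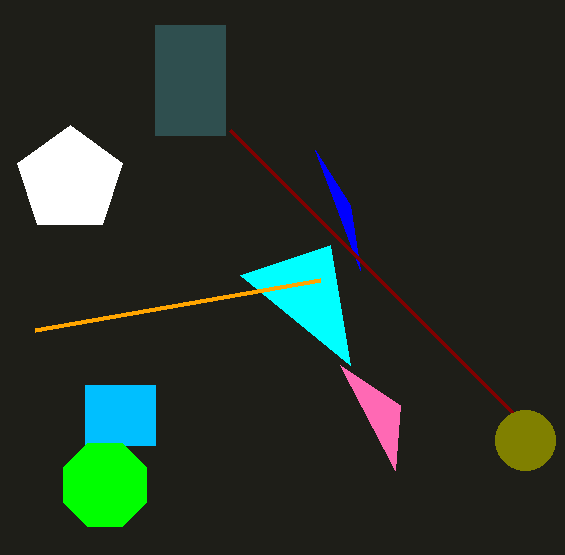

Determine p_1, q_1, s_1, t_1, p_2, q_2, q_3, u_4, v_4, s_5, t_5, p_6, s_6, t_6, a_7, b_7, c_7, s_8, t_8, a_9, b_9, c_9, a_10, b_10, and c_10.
p_1 = 85
q_1 = 385
s_1 = 155
t_1 = 445
p_2 = 400
q_2 = 405
q_3 = 205
u_4 = 240
v_4 = 275
s_5 = 35
t_5 = 330
p_6 = 155
s_6 = 225
t_6 = 135
a_7 = 105
b_7 = 485
c_7 = 45
s_8 = 230
t_8 = 130
a_9 = 525
b_9 = 440
c_9 = 30
a_10 = 70
b_10 = 180
c_10 = 55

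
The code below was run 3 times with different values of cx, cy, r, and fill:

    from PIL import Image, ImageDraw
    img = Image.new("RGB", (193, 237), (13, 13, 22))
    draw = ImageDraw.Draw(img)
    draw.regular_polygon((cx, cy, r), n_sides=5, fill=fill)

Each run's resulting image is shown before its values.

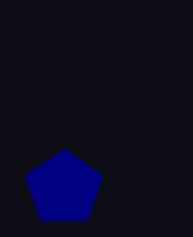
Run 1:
cx = 64; cy = 188; r = 40; fill = 'navy'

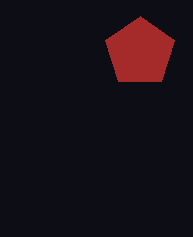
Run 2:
cx = 140
cy = 52
r = 36
fill = 'brown'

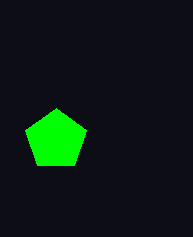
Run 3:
cx = 56; cy = 140; r = 32; fill = 'lime'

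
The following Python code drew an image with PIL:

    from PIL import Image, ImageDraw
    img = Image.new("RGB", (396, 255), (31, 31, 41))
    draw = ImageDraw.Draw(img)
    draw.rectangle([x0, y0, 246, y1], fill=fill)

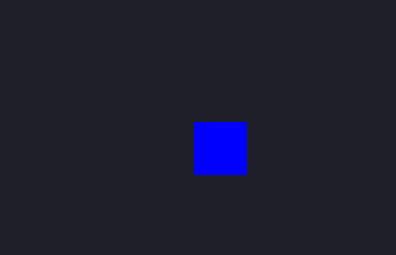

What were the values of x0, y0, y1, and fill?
x0 = 194; y0 = 122; y1 = 174; fill = 'blue'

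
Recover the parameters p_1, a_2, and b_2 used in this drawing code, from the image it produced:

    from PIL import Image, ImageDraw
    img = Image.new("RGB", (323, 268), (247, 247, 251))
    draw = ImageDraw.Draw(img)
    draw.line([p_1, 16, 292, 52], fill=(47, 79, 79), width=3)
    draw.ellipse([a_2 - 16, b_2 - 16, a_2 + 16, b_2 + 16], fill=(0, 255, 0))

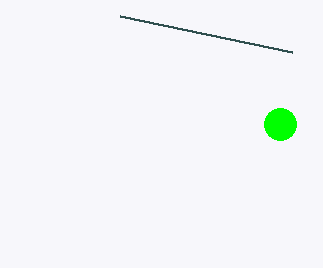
p_1 = 120, a_2 = 280, b_2 = 124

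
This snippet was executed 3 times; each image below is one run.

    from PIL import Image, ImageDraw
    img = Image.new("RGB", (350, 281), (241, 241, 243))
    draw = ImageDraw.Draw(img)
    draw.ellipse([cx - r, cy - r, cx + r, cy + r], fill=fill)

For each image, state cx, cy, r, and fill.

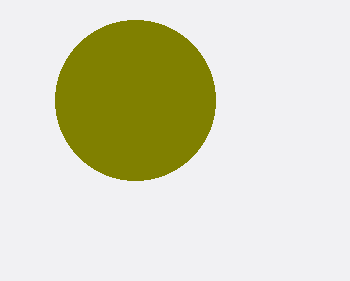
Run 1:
cx = 135; cy = 100; r = 80; fill = 'olive'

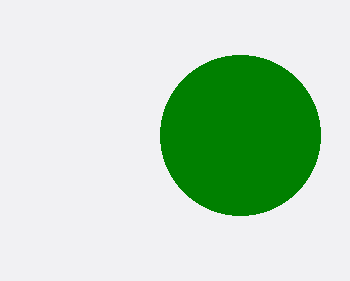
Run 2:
cx = 240, cy = 135, r = 80, fill = 'green'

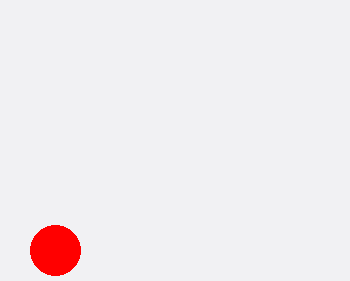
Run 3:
cx = 55
cy = 250
r = 25
fill = 'red'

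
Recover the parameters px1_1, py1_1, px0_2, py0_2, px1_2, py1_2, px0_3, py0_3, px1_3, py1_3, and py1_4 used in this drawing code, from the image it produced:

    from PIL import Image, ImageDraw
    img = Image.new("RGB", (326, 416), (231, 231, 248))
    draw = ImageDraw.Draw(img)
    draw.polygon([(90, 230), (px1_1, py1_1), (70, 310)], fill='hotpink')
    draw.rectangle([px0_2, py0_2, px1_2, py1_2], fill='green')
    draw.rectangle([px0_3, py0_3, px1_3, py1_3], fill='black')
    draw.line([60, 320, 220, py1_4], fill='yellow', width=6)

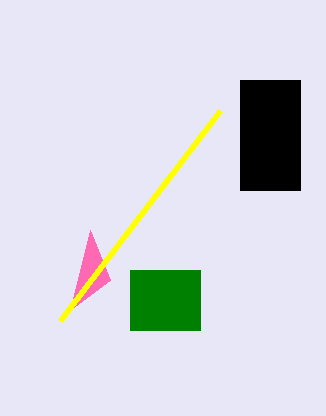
px1_1 = 110
py1_1 = 280
px0_2 = 130
py0_2 = 270
px1_2 = 200
py1_2 = 330
px0_3 = 240
py0_3 = 80
px1_3 = 300
py1_3 = 190
py1_4 = 110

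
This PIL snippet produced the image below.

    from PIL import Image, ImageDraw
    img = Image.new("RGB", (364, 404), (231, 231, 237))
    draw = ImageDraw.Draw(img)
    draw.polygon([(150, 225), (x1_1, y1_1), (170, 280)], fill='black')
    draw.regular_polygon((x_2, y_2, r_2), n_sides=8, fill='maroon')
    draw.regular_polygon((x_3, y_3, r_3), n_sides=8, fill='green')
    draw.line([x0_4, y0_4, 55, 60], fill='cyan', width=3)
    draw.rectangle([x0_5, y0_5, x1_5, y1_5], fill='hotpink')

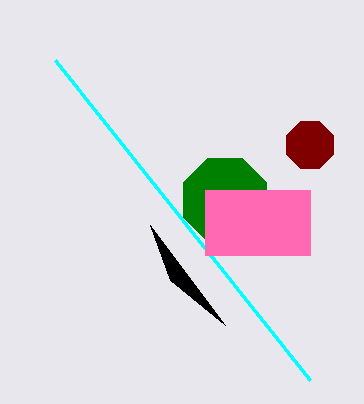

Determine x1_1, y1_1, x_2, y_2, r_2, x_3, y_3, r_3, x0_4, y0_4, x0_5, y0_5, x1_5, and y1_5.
x1_1 = 225
y1_1 = 325
x_2 = 310
y_2 = 145
r_2 = 25
x_3 = 225
y_3 = 200
r_3 = 45
x0_4 = 310
y0_4 = 380
x0_5 = 205
y0_5 = 190
x1_5 = 310
y1_5 = 255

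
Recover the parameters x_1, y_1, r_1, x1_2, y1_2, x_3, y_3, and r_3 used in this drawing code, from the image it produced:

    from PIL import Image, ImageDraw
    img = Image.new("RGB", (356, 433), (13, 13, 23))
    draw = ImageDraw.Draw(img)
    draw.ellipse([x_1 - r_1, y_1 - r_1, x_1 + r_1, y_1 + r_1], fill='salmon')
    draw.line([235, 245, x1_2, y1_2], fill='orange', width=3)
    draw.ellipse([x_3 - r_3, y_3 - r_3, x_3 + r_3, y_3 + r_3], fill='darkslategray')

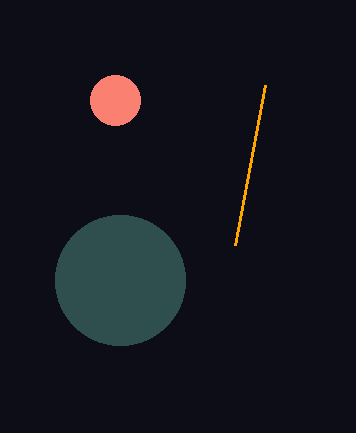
x_1 = 115
y_1 = 100
r_1 = 25
x1_2 = 265
y1_2 = 85
x_3 = 120
y_3 = 280
r_3 = 65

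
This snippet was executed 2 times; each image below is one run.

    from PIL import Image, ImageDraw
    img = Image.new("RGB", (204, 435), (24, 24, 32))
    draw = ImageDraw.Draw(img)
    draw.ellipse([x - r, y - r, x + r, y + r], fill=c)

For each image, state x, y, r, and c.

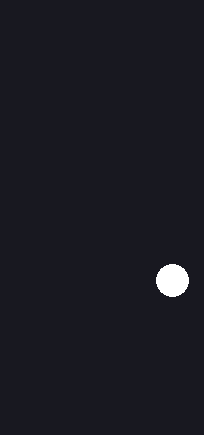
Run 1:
x = 172
y = 280
r = 16
c = 'white'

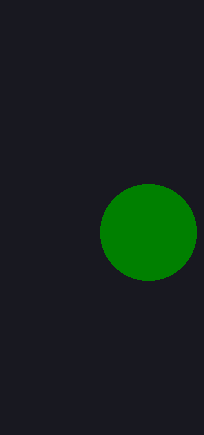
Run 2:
x = 148, y = 232, r = 48, c = 'green'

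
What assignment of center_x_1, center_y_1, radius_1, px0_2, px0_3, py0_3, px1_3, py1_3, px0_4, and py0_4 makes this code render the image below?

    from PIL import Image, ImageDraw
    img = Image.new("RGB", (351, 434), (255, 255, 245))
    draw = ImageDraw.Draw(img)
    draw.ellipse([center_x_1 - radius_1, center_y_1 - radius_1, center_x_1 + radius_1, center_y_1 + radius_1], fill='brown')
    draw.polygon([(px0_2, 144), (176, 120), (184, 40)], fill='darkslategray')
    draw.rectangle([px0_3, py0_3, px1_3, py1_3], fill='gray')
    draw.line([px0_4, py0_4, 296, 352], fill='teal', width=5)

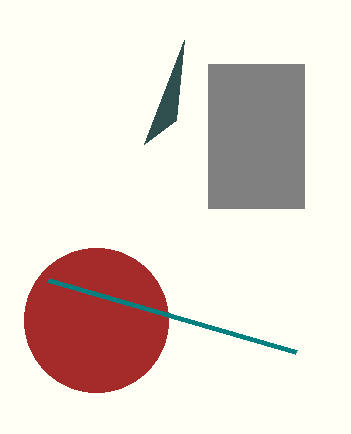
center_x_1 = 96, center_y_1 = 320, radius_1 = 72, px0_2 = 144, px0_3 = 208, py0_3 = 64, px1_3 = 304, py1_3 = 208, px0_4 = 48, py0_4 = 280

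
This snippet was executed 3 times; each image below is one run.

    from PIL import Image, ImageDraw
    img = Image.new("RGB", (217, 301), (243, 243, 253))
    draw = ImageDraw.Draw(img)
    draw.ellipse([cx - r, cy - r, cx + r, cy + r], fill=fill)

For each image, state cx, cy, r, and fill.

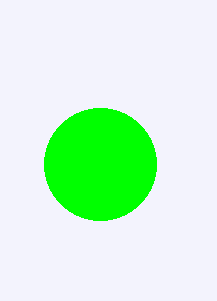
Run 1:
cx = 100
cy = 164
r = 56
fill = 'lime'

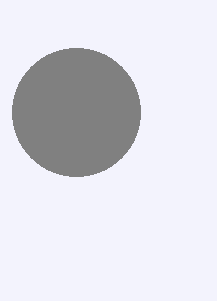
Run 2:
cx = 76, cy = 112, r = 64, fill = 'gray'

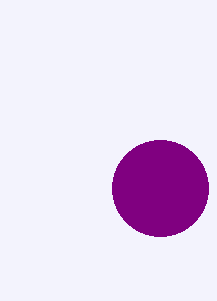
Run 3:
cx = 160
cy = 188
r = 48
fill = 'purple'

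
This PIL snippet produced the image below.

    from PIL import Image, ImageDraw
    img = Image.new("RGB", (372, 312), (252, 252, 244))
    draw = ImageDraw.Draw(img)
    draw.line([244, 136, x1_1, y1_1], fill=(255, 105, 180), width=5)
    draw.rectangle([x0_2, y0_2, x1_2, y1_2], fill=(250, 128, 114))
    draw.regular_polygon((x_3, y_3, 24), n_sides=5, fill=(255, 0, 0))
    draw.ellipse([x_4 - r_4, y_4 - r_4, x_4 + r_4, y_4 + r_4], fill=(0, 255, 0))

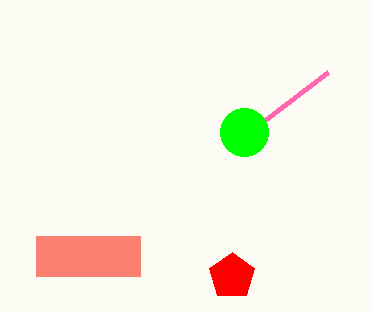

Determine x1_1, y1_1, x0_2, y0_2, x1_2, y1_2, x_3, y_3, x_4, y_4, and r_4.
x1_1 = 328; y1_1 = 72; x0_2 = 36; y0_2 = 236; x1_2 = 140; y1_2 = 276; x_3 = 232; y_3 = 276; x_4 = 244; y_4 = 132; r_4 = 24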